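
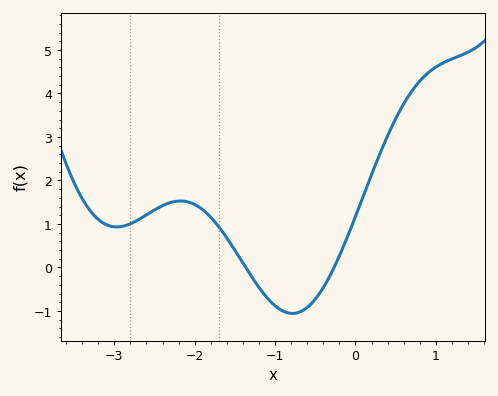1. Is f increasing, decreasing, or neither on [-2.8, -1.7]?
neither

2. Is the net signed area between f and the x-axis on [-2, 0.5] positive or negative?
positive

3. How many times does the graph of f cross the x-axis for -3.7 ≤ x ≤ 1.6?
2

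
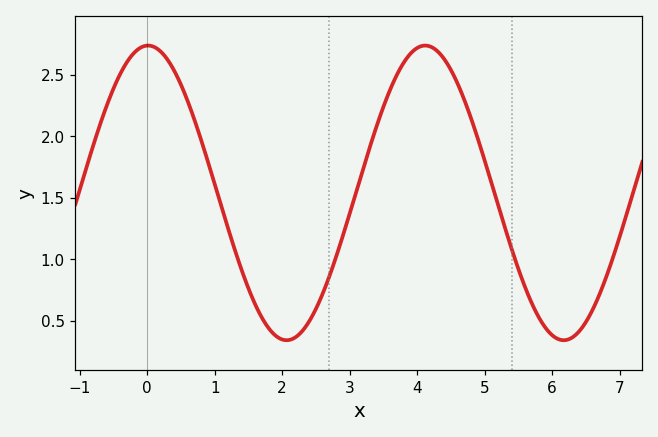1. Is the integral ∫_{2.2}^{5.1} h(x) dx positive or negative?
positive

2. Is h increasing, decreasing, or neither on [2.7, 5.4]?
neither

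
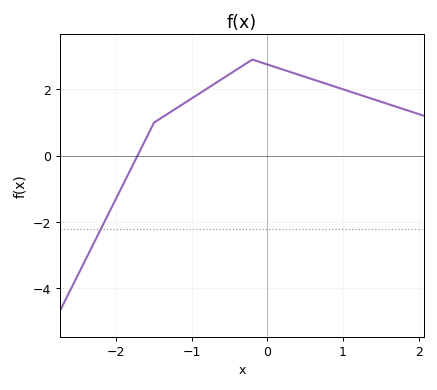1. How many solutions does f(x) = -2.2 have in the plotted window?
1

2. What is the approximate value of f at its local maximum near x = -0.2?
2.8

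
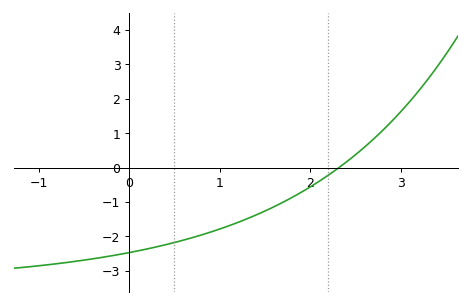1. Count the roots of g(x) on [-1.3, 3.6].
1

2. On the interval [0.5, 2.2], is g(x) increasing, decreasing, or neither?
increasing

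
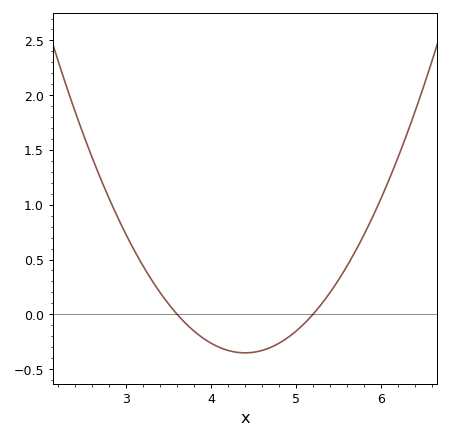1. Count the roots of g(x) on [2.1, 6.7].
2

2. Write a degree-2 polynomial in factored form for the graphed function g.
y = 0.55(x - 3.6)(x - 5.2)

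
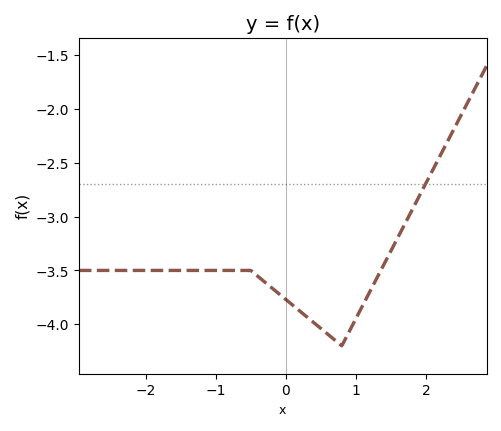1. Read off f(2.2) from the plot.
-2.45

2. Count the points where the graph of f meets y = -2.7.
1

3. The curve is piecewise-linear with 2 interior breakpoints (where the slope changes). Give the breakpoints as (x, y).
(-0.5, -3.5); (0.8, -4.2)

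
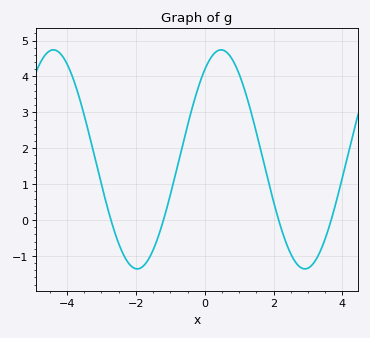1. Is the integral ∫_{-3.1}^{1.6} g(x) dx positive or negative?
positive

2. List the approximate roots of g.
-2.72, -1.2, 2.15, 3.67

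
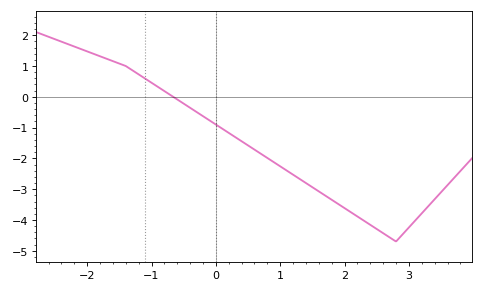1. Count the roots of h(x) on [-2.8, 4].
1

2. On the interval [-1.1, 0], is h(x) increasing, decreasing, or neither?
decreasing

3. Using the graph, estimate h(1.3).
-2.66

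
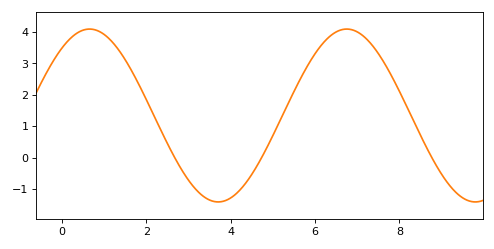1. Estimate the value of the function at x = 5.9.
3.1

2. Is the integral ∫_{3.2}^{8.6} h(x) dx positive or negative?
positive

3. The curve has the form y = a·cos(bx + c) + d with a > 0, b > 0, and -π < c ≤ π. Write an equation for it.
y = 2.75cos(1x - 0.67) + 1.34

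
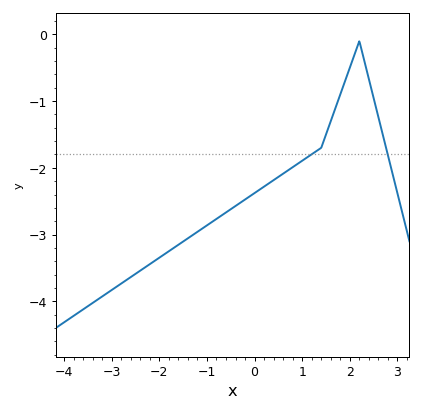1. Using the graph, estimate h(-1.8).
-3.2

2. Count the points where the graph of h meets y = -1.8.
2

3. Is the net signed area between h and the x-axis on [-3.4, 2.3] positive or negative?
negative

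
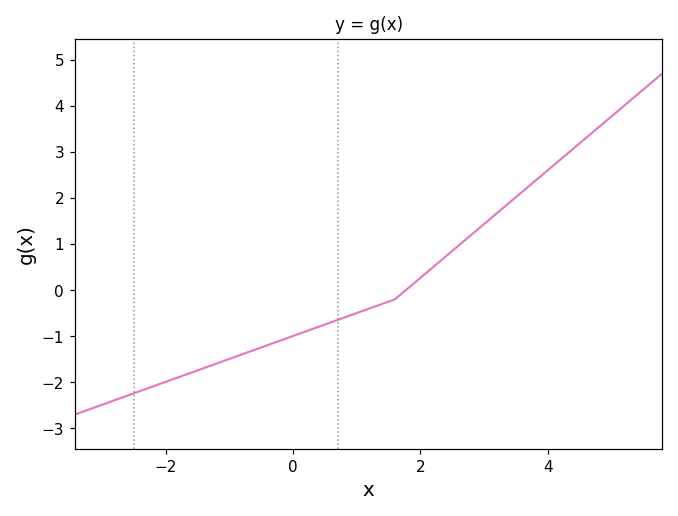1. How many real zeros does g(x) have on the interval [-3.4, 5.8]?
1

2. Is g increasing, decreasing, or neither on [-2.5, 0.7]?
increasing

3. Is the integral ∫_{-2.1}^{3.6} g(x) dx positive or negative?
negative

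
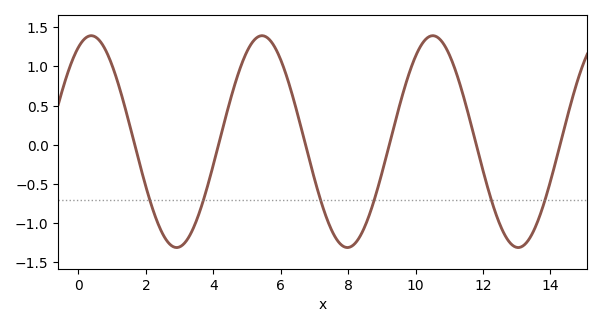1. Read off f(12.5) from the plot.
-1.01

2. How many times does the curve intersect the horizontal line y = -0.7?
6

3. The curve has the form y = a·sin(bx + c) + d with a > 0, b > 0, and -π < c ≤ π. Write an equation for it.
y = 1.35sin(1.24x + 1.1) + 0.04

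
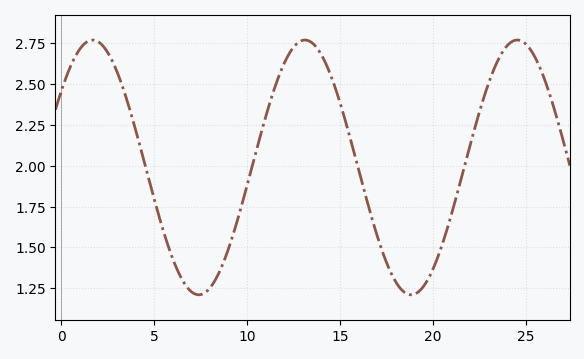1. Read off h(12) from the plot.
2.62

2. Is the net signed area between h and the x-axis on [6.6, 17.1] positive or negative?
positive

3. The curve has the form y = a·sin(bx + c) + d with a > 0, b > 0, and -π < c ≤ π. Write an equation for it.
y = 0.78sin(0.55x + 0.64) + 1.99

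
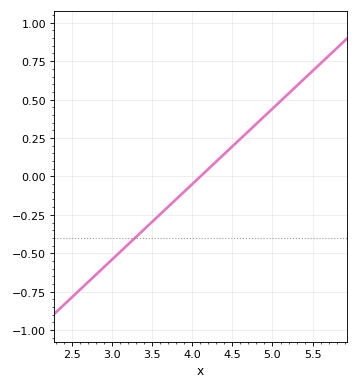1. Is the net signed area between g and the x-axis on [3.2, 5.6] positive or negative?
positive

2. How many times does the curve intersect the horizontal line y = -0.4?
1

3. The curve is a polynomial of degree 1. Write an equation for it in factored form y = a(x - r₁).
y = 0.49(x - 4.1)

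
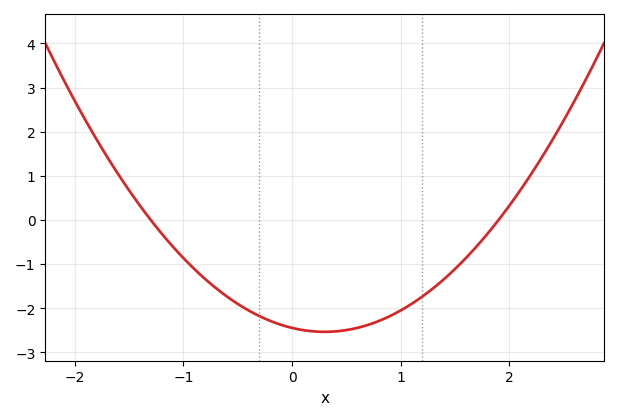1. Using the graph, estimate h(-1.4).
0.327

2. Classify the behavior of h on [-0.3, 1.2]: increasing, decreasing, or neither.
neither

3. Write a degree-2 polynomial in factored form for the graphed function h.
y = 0.99(x + 1.3)(x - 1.9)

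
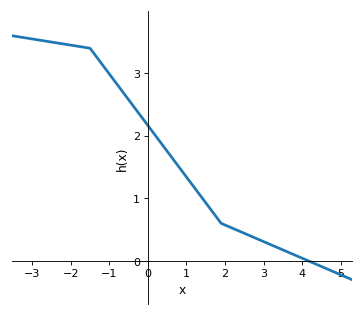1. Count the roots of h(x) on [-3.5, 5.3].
1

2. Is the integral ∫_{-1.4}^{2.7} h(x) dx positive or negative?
positive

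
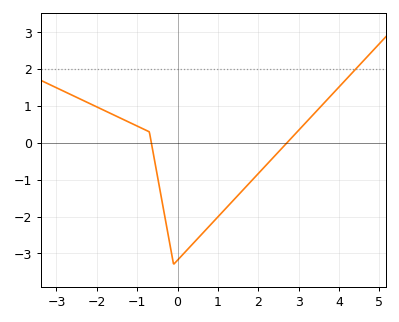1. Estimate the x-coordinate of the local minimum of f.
-0.099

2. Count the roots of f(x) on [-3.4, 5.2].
2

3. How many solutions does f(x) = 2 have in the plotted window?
1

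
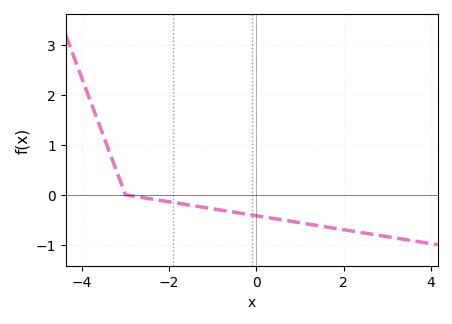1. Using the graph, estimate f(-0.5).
-0.3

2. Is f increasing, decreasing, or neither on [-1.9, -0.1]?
decreasing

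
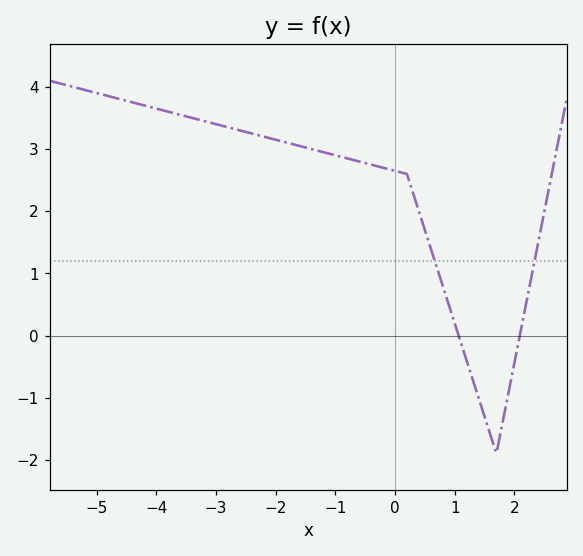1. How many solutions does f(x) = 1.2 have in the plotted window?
2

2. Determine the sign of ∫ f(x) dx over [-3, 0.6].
positive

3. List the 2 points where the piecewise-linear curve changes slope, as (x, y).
(0.2, 2.6); (1.7, -1.9)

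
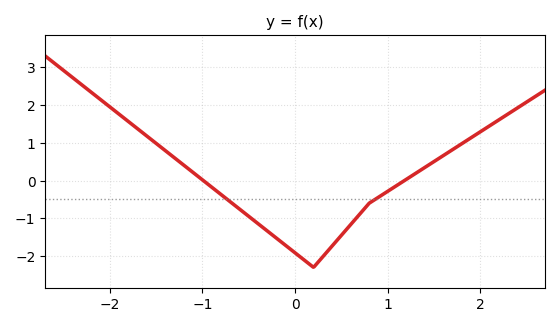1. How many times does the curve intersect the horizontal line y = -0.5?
2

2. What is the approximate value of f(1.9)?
1.1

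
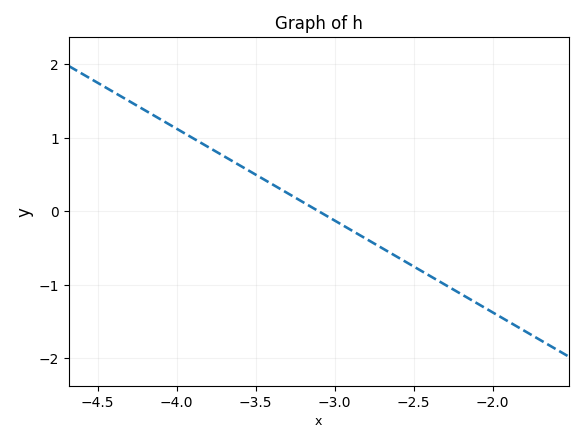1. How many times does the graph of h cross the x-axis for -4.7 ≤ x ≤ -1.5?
1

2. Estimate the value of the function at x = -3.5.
0.5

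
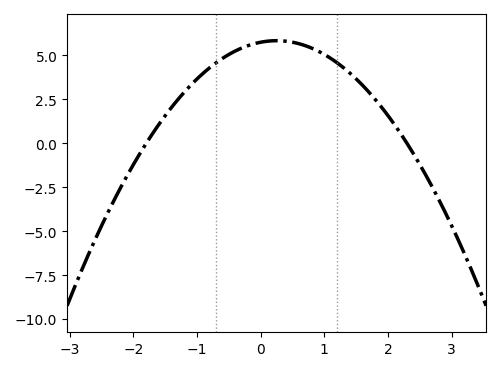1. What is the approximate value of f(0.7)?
5.6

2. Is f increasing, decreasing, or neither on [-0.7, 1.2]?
neither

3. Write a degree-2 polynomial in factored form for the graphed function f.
y = -1.39(x + 1.8)(x - 2.3)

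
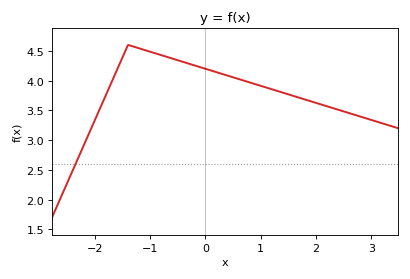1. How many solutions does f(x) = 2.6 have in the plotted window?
1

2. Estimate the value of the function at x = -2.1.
3.1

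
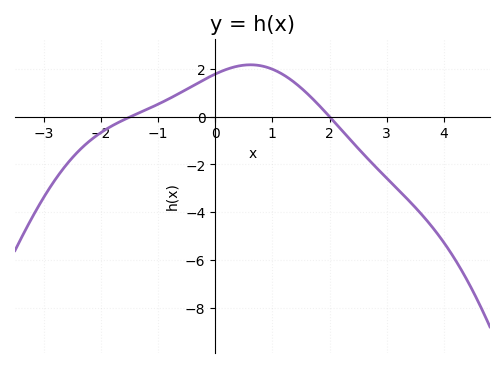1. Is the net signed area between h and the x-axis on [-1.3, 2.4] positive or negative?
positive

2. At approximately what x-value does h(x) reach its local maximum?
0.6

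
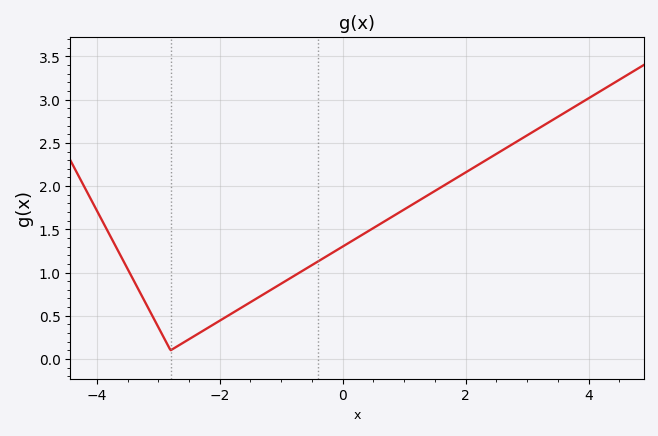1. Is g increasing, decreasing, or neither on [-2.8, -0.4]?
increasing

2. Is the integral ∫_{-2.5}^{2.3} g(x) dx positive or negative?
positive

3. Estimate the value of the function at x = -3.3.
0.774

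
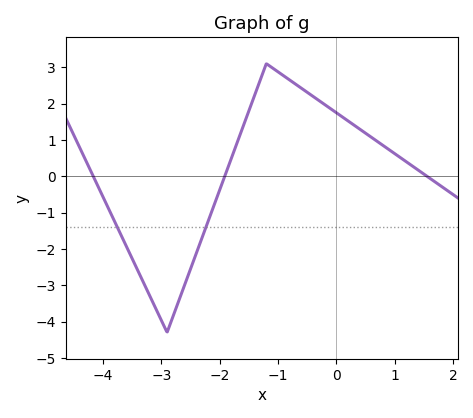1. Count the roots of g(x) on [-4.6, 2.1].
3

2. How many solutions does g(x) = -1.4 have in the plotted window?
2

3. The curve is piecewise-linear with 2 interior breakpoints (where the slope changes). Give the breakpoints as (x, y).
(-2.9, -4.3); (-1.2, 3.1)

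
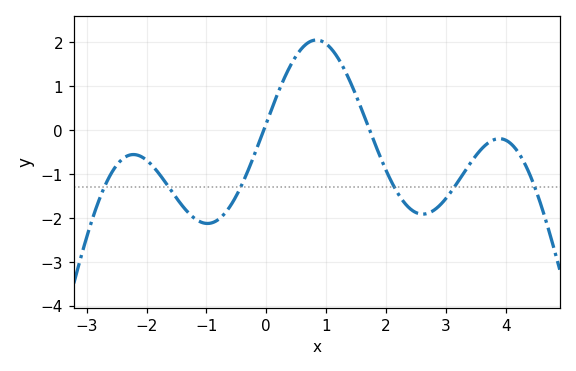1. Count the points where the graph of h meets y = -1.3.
6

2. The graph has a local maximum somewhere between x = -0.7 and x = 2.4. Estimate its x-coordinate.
0.835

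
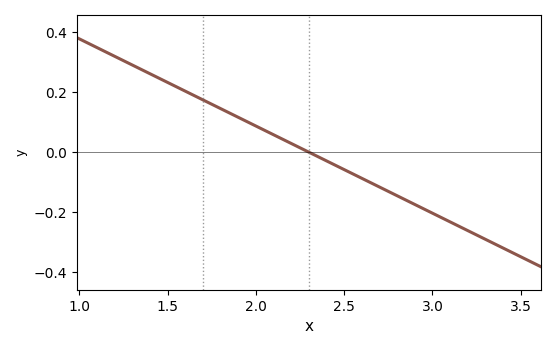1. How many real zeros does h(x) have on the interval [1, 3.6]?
1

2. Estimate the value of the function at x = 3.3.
-0.29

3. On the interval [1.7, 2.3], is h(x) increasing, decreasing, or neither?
decreasing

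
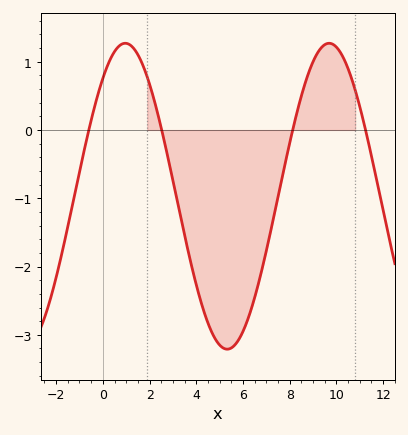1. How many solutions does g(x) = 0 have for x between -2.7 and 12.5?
4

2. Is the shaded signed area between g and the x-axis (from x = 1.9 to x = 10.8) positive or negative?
negative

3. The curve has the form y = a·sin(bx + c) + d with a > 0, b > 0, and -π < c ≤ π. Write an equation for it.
y = 2.24sin(0.72x + 0.88) - 0.97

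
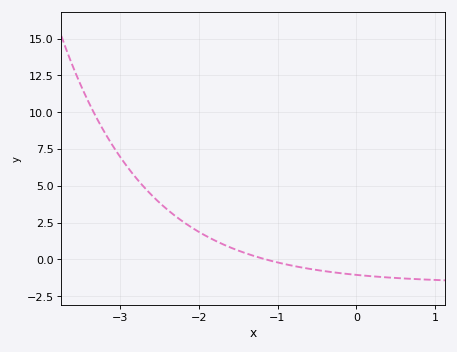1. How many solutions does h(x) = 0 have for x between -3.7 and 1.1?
1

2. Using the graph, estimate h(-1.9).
1.58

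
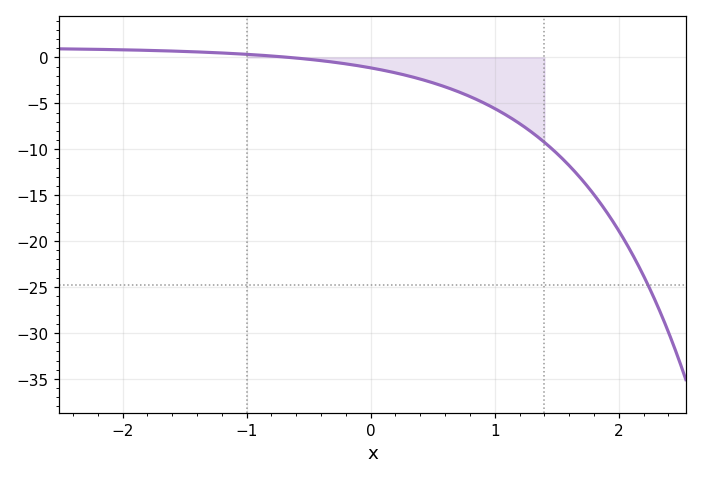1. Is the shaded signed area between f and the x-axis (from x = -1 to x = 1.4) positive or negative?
negative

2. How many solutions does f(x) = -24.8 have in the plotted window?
1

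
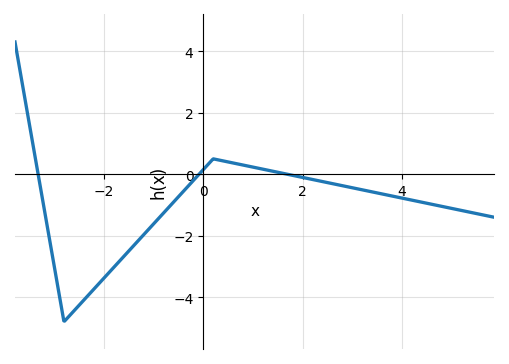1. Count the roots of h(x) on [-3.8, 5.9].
3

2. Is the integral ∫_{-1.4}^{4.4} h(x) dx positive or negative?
negative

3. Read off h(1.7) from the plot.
-0.004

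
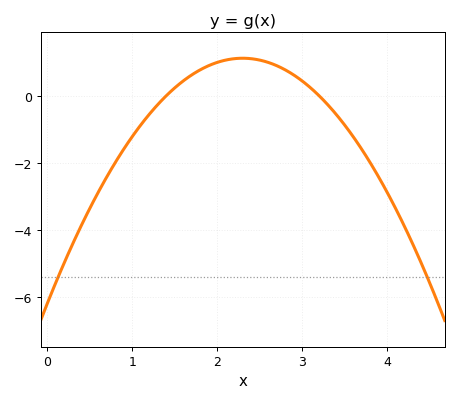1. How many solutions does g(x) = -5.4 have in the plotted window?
2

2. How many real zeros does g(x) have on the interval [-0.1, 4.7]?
2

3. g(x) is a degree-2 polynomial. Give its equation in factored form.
y = -1.38(x - 1.4)(x - 3.2)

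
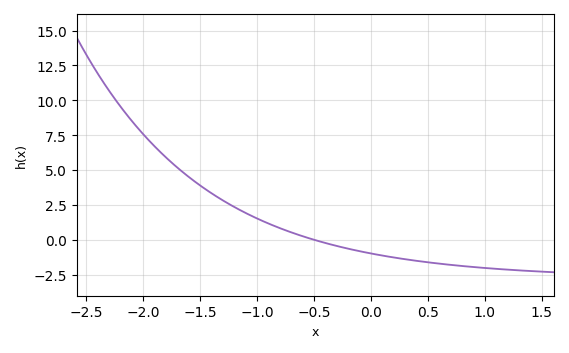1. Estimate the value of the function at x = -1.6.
4.53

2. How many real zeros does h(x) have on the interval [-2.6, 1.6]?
1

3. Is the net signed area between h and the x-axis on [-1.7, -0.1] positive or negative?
positive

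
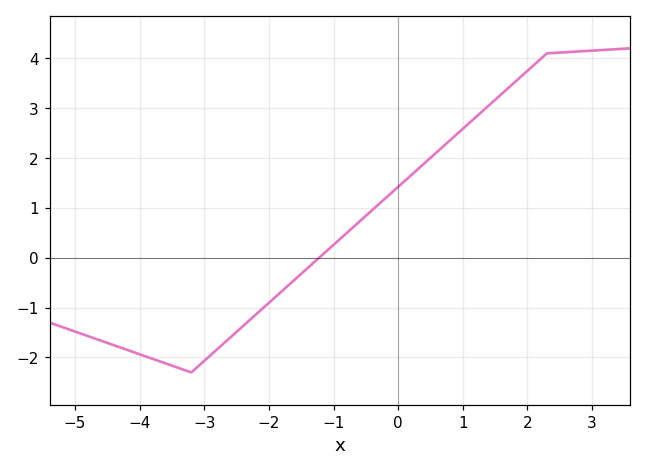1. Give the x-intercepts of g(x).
-1.22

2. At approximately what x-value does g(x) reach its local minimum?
-3.2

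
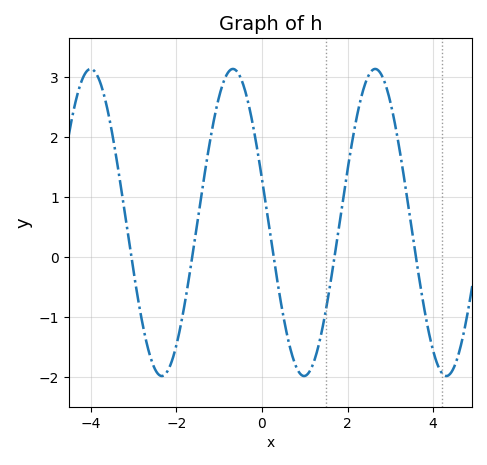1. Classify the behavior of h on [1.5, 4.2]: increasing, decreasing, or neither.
neither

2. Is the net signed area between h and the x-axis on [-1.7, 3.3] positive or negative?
positive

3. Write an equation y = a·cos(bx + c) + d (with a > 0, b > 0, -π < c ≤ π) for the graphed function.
y = 2.56cos(1.89x + 1.28) + 0.58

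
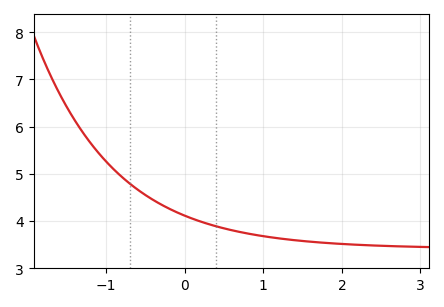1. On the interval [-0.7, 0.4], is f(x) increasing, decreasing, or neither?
decreasing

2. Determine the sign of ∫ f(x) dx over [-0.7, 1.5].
positive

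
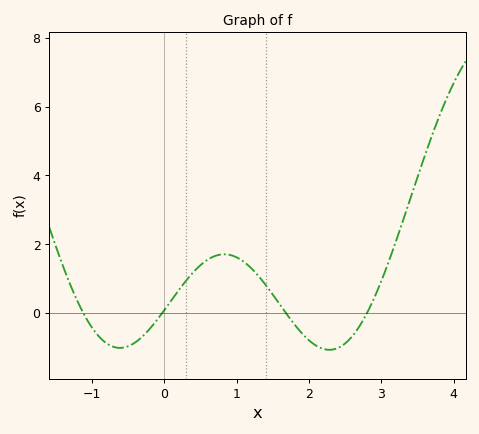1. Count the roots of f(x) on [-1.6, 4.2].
4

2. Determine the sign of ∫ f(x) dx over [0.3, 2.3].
positive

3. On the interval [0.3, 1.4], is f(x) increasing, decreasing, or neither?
neither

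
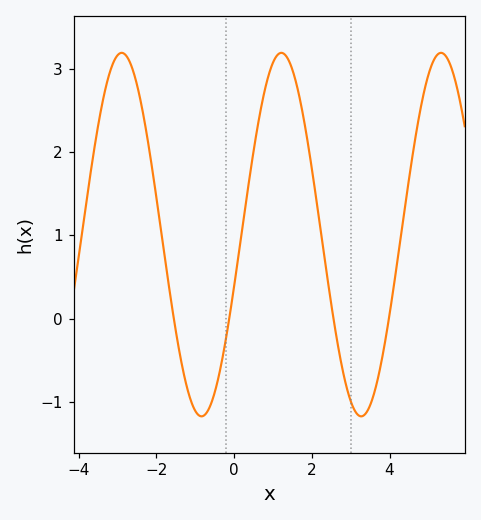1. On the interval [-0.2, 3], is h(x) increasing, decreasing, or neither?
neither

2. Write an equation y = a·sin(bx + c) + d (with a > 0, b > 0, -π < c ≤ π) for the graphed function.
y = 2.18sin(1.53x - 0.292) + 1.01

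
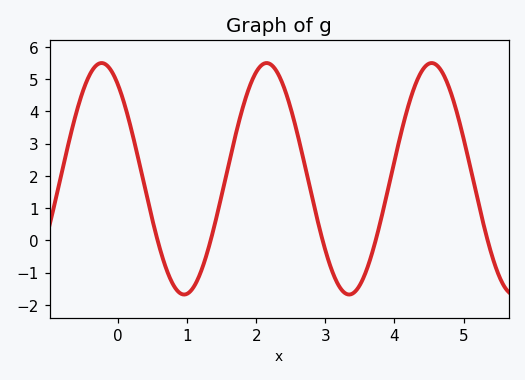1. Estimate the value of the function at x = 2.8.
1.4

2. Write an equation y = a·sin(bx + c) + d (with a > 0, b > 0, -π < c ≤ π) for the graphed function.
y = 3.59sin(2.6x + 2.2) + 1.91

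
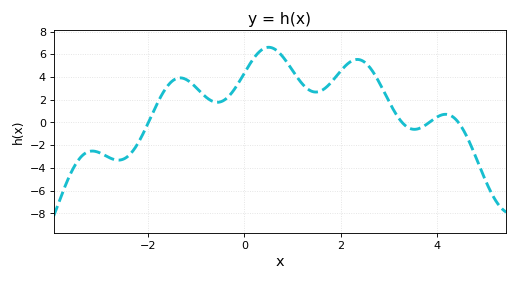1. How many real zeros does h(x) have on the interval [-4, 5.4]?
4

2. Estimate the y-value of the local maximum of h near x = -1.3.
3.92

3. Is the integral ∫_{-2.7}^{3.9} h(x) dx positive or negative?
positive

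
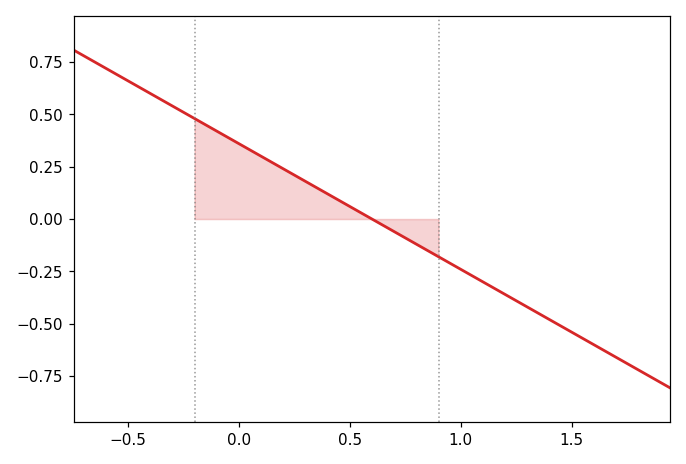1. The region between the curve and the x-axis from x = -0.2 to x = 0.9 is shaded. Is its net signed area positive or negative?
positive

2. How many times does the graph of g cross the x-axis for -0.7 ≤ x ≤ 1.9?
1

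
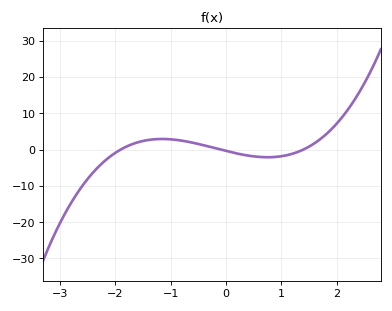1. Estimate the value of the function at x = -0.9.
2.67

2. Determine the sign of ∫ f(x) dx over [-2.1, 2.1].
positive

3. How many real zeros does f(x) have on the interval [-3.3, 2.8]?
3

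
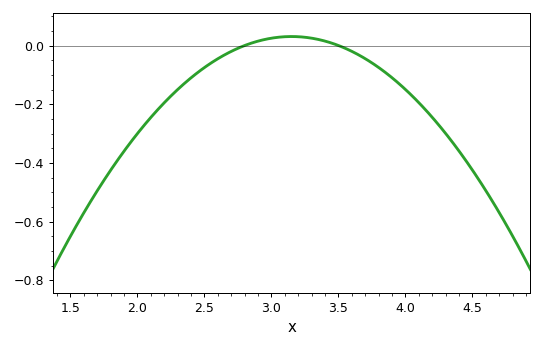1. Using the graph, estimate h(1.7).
-0.495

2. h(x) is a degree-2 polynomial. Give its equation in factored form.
y = -0.25(x - 2.8)(x - 3.5)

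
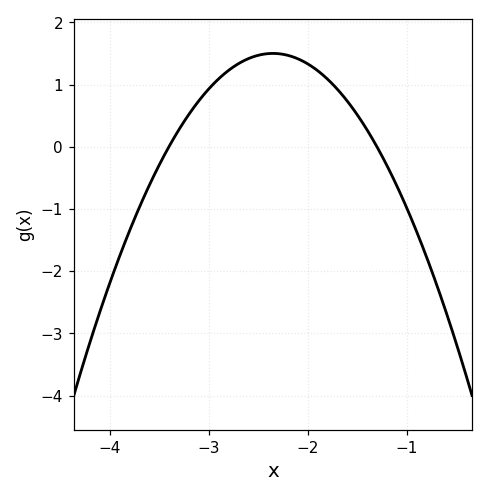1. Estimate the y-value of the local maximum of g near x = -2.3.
1.5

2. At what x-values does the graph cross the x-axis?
-3.4, -1.3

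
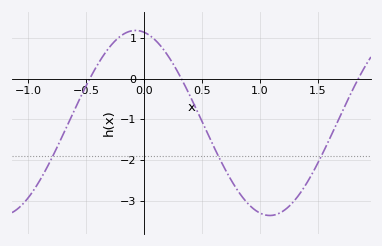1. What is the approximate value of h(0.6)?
-1.7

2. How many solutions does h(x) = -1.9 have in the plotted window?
3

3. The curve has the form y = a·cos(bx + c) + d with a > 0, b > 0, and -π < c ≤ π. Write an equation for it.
y = 2.27cos(2.7x + 0.2) - 1.09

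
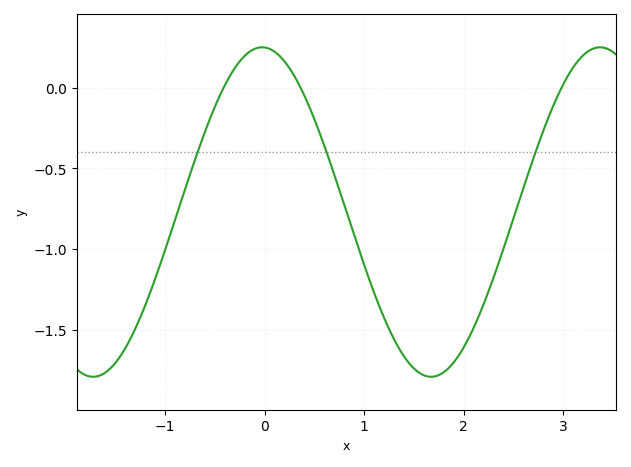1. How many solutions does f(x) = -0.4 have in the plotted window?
3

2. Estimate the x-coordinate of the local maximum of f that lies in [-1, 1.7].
0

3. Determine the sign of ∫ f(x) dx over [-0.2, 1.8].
negative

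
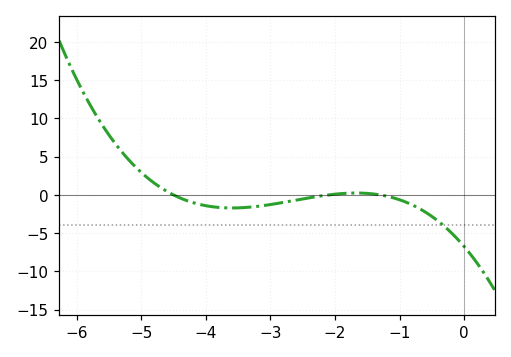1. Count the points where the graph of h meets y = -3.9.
1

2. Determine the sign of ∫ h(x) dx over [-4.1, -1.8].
negative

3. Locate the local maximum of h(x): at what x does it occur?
-1.67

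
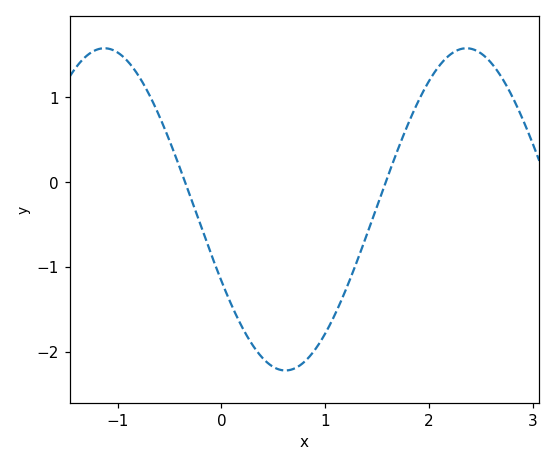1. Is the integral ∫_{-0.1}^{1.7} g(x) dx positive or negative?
negative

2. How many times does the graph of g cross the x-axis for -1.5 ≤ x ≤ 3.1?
2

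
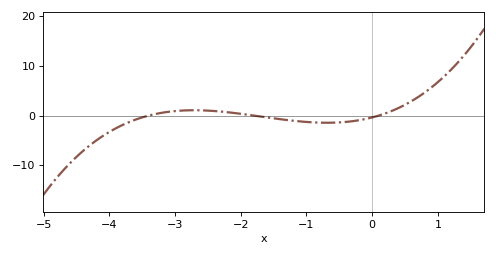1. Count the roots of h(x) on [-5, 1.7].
3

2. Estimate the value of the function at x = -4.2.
-5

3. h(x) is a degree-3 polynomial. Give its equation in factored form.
y = 0.61(x + 3.4)(x + 1.8)(x - 0.1)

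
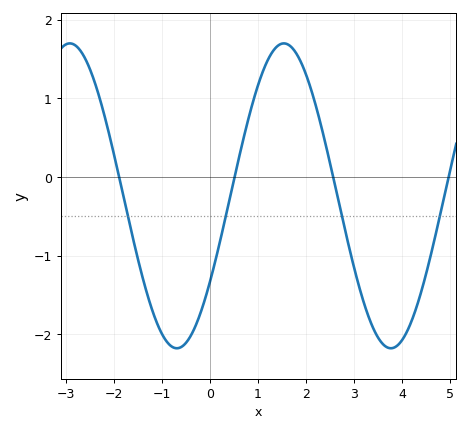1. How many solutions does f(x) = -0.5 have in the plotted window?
4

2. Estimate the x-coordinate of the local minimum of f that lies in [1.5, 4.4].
3.8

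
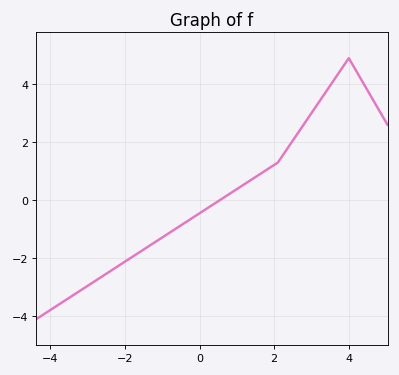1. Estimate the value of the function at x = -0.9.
-1.2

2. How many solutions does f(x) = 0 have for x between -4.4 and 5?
1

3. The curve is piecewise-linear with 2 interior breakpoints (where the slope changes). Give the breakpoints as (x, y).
(2.1, 1.3); (4, 4.9)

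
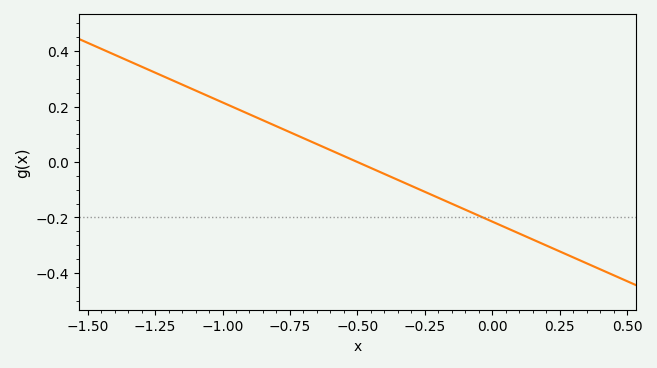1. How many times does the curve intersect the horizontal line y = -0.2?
1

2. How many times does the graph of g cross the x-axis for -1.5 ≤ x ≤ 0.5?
1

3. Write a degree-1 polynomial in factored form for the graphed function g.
y = -0.43(x + 0.5)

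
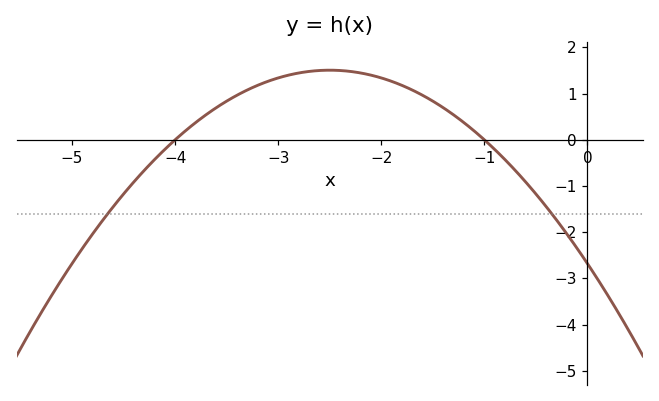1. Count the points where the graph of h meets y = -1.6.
2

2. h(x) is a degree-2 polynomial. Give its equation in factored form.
y = -0.67(x + 4)(x + 1)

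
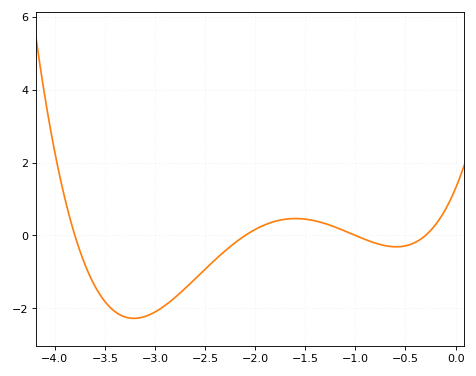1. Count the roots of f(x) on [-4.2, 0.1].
4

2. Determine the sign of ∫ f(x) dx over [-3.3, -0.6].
negative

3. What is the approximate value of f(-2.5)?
-0.927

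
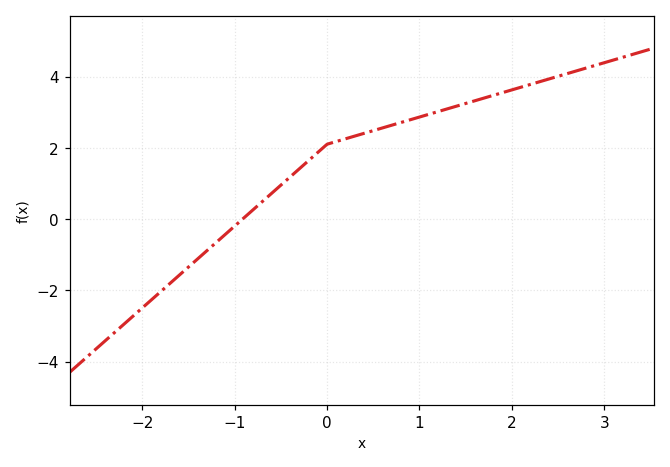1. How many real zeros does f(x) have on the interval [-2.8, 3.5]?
1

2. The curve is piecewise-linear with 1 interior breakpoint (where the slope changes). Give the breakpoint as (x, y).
(0, 2.1)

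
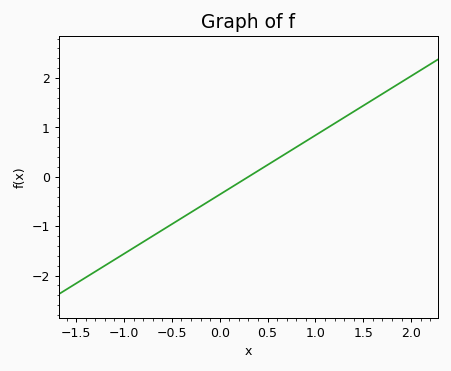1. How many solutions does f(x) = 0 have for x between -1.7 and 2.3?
1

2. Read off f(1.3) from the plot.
1.2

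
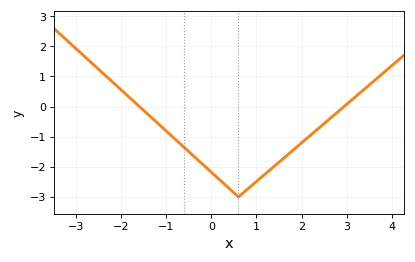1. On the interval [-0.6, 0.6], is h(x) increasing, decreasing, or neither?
decreasing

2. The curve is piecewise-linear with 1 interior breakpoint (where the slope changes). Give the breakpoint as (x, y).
(0.6, -3)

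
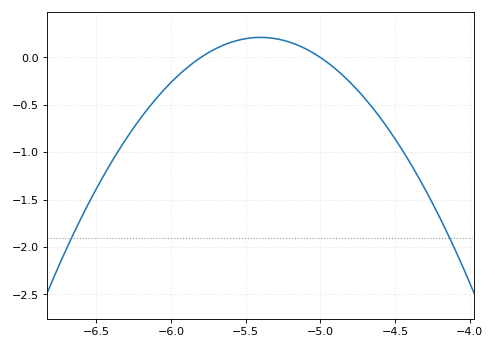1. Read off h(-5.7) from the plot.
0.1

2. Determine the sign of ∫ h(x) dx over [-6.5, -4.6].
negative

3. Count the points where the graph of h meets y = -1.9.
2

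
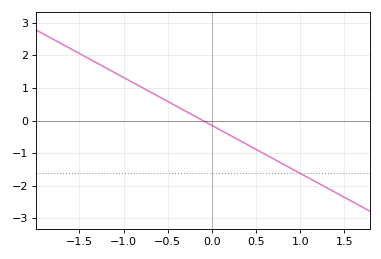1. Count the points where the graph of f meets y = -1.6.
1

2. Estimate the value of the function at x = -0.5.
0.588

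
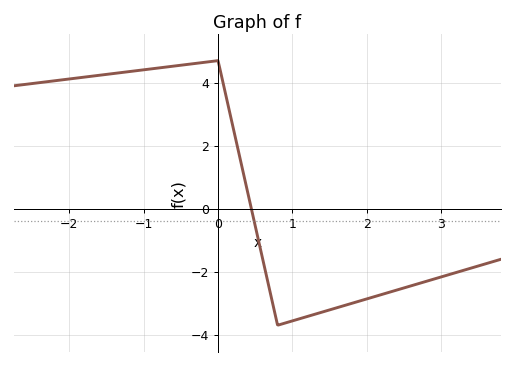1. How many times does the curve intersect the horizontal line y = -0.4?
1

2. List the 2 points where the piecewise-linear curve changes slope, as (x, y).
(0, 4.7); (0.8, -3.7)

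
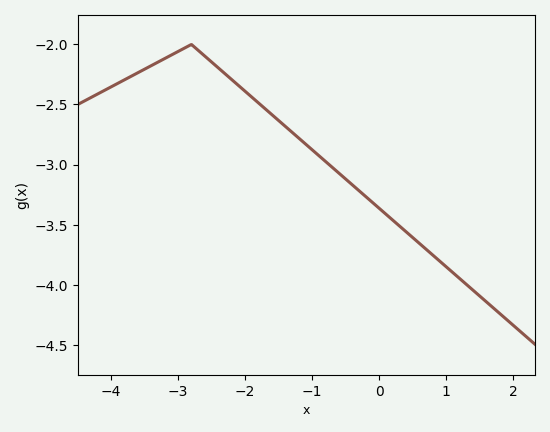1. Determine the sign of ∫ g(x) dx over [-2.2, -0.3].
negative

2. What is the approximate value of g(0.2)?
-3.46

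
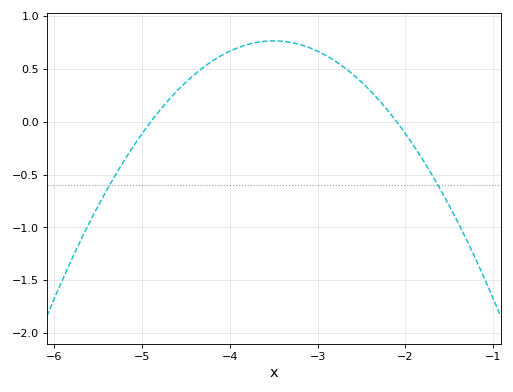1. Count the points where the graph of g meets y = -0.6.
2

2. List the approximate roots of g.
-4.9, -2.1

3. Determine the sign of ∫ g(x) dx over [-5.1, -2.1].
positive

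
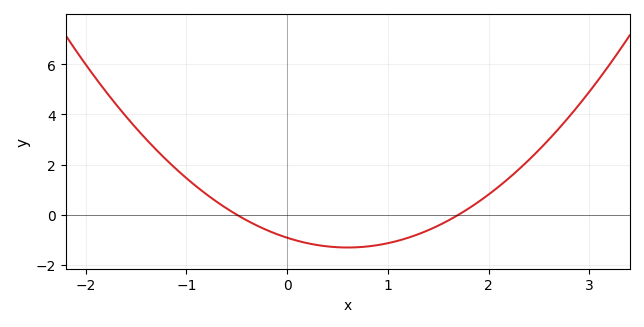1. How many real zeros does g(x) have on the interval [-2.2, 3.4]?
2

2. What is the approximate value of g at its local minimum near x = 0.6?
-1.4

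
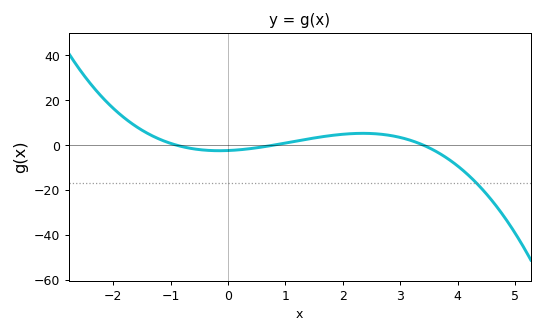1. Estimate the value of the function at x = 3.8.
-6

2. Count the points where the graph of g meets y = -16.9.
1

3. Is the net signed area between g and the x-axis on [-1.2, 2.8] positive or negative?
positive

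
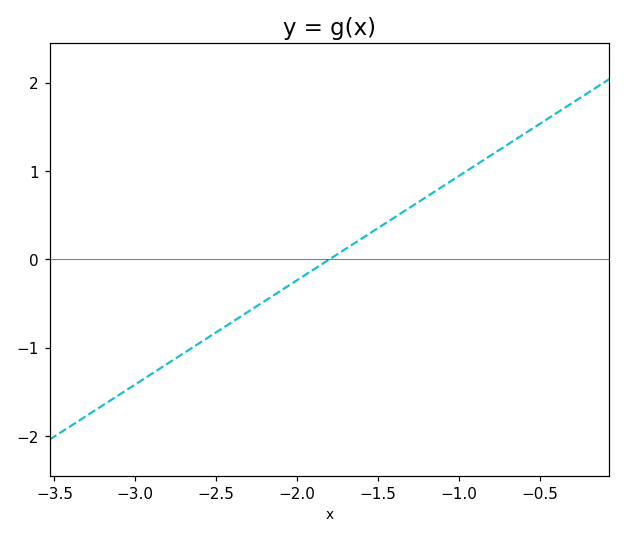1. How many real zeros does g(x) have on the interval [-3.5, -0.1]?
1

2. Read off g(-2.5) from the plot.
-0.8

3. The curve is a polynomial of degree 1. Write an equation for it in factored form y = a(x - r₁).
y = 1.18(x + 1.8)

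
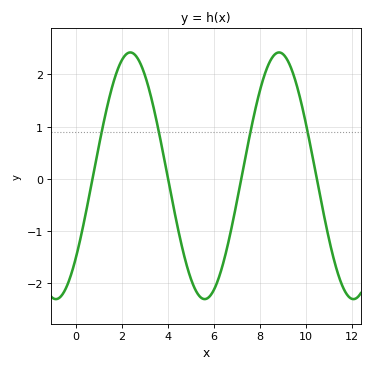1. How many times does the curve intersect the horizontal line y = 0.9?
4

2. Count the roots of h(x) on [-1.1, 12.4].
4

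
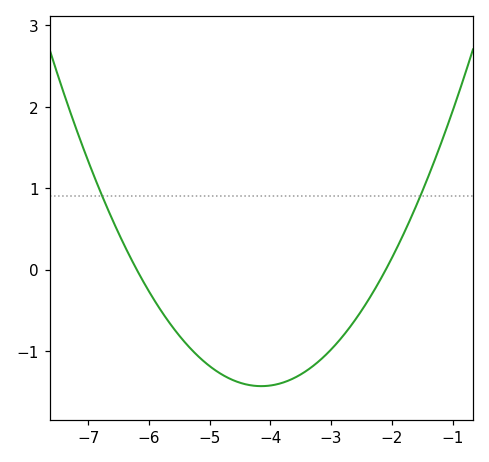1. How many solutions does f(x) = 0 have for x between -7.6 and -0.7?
2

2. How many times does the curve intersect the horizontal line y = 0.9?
2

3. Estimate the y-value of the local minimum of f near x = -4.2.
-1.43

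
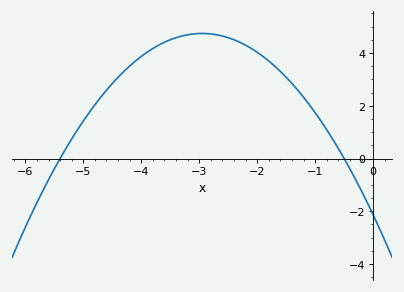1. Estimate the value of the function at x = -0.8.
1.09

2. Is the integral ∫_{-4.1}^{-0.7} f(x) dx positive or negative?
positive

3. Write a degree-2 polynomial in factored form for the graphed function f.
y = -0.79(x + 5.4)(x + 0.5)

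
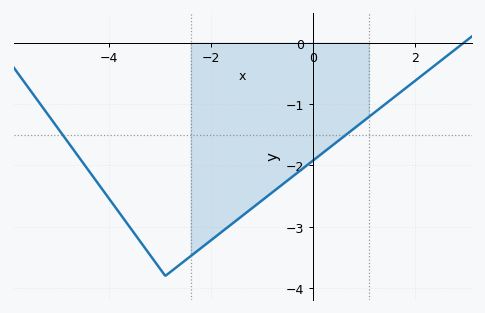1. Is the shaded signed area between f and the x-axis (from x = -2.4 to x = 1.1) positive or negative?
negative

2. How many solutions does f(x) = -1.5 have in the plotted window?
2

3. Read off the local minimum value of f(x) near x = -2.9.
-3.8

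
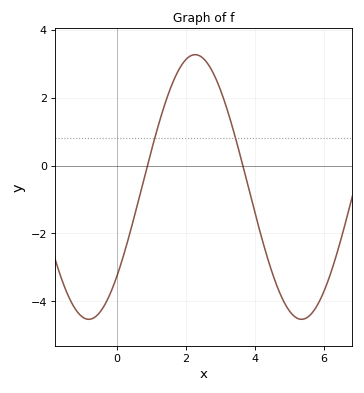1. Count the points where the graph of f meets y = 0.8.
2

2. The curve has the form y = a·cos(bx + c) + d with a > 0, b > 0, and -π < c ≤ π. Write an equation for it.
y = 3.9cos(1.02x - 2.31) - 0.63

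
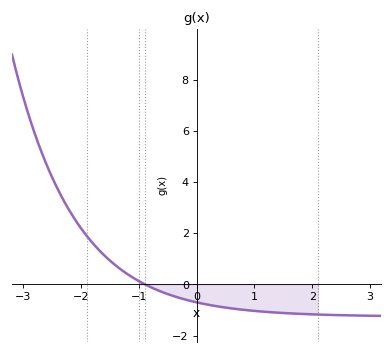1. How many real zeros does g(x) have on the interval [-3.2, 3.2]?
1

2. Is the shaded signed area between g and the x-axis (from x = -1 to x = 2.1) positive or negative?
negative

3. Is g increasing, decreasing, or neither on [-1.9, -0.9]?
decreasing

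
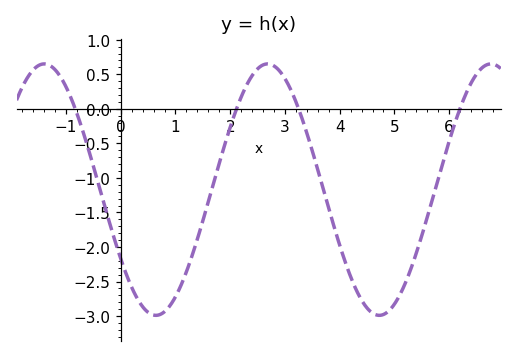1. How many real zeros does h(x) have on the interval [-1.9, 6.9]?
4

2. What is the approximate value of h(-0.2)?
-1.66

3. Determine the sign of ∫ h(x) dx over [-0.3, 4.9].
negative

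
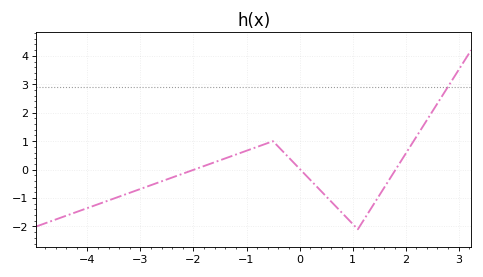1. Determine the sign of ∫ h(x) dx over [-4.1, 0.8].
negative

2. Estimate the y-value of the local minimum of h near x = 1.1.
-2.1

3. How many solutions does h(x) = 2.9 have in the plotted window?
1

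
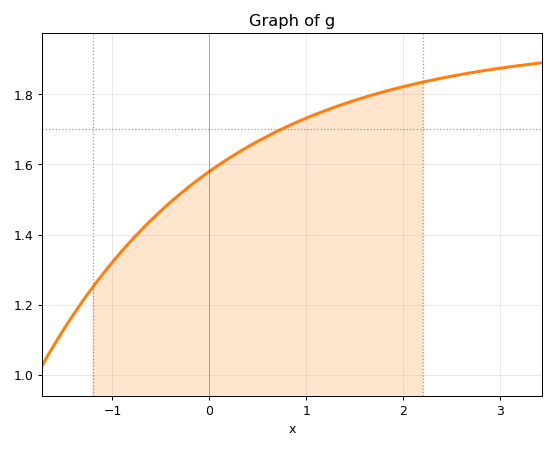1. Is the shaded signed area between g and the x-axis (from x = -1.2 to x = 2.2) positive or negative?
positive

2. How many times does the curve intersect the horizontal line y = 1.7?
1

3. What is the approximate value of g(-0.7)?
1.41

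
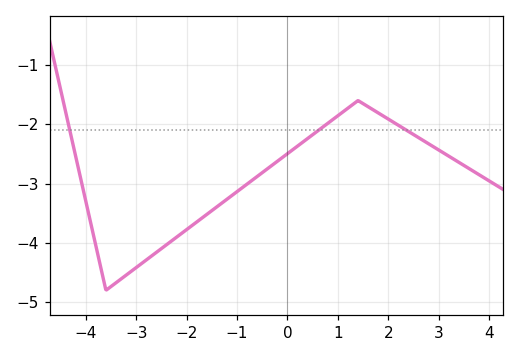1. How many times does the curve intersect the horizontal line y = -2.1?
3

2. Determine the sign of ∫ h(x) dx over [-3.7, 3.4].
negative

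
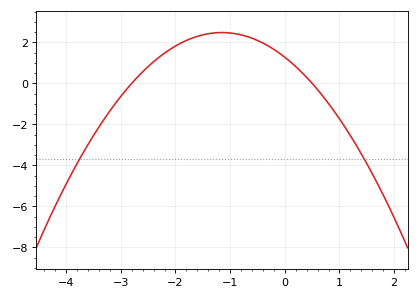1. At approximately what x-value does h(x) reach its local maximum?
-1.15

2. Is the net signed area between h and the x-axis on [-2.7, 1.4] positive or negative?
positive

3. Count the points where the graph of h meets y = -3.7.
2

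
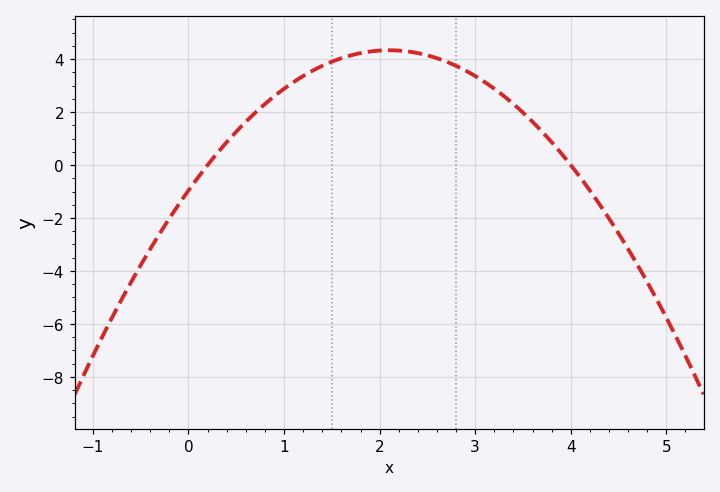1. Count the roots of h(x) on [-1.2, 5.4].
2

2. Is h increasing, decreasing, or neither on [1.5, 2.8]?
neither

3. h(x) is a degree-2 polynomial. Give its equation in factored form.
y = -1.2(x - 0.2)(x - 4)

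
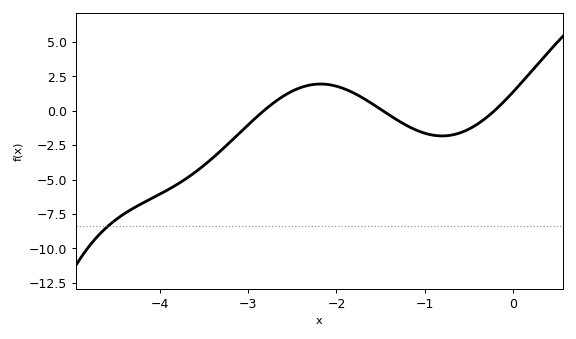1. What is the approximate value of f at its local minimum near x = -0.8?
-1.8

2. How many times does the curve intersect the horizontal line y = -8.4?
1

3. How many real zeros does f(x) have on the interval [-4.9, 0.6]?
3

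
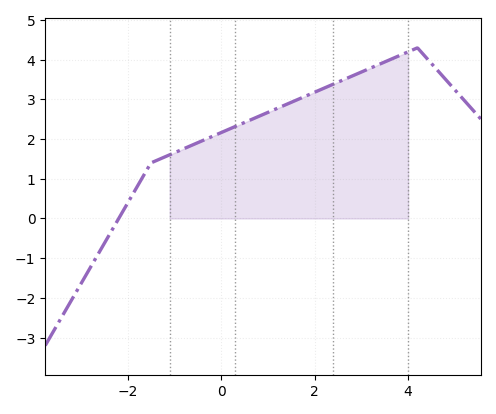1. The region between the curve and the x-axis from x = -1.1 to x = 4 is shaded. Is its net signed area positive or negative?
positive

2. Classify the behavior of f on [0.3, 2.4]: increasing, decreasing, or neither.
increasing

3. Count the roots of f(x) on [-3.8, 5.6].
1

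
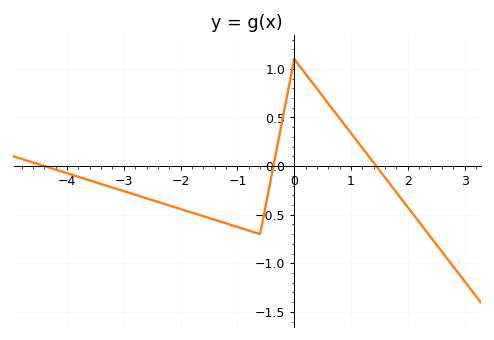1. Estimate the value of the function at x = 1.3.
0.1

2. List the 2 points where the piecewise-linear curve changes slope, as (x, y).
(-0.6, -0.7); (0, 1.1)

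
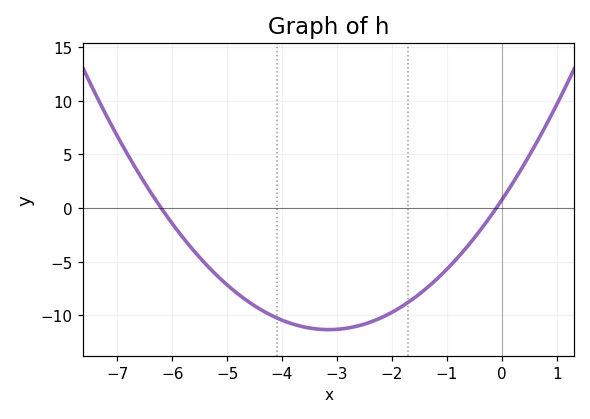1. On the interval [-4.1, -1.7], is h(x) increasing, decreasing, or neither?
neither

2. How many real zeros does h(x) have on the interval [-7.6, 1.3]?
2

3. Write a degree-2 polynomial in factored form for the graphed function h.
y = 1.22(x + 6.2)(x + 0.1)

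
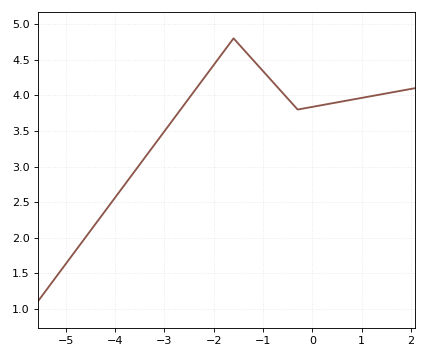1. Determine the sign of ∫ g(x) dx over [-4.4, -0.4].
positive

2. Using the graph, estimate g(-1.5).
4.7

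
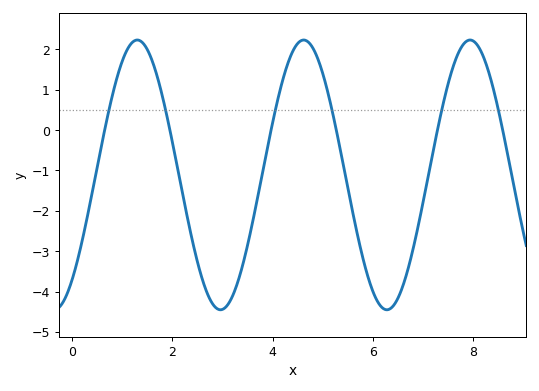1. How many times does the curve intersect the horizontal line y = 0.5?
6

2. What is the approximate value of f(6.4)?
-4.4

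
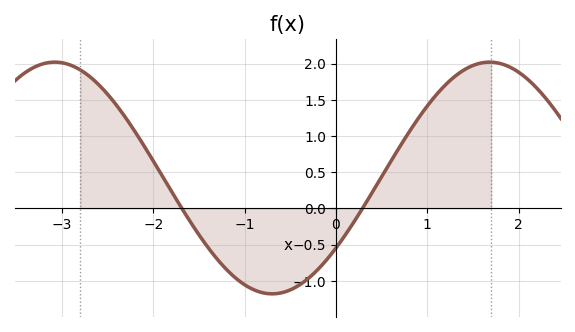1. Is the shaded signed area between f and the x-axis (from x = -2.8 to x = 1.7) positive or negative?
positive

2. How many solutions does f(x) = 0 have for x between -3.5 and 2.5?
2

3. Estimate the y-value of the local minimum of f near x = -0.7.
-1.18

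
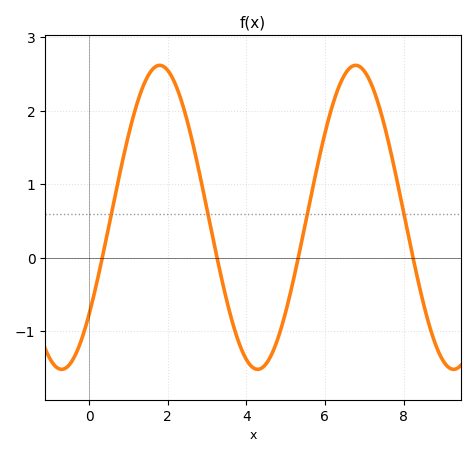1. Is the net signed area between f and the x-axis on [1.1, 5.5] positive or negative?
positive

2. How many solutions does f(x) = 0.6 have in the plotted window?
4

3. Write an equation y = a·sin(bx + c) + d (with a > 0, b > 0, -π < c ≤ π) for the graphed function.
y = 2.07sin(1.26x - 0.692) + 0.55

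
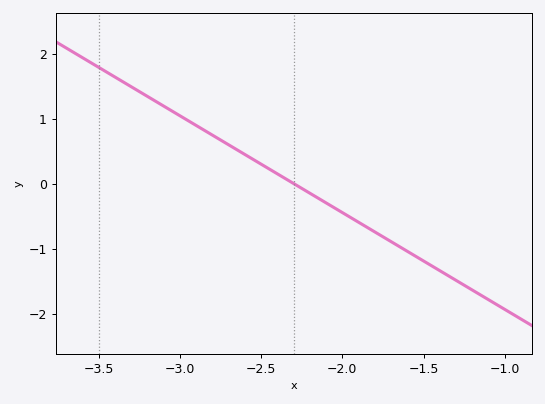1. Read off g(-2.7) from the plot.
0.596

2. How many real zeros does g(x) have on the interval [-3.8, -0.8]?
1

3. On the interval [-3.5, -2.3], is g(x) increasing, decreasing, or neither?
decreasing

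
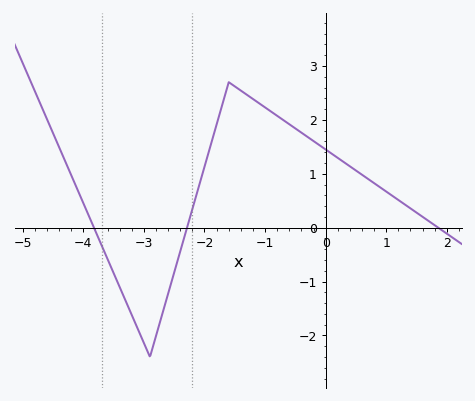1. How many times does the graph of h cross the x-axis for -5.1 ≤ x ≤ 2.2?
3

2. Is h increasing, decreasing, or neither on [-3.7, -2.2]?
neither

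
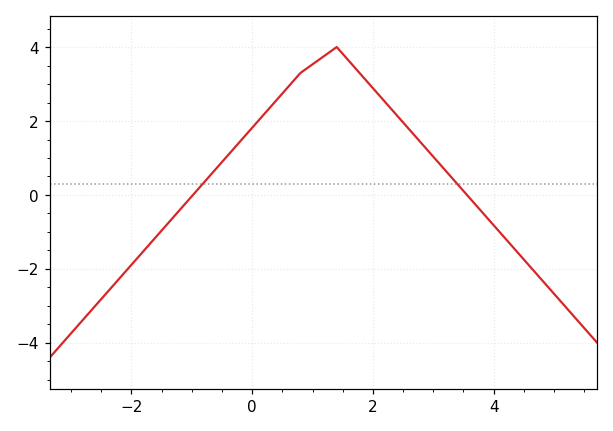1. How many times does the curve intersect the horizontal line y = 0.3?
2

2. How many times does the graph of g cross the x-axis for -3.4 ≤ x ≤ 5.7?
2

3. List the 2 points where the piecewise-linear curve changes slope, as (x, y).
(0.8, 3.3); (1.4, 4)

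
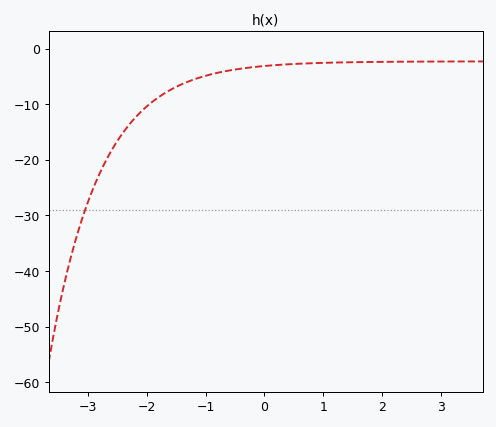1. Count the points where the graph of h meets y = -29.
1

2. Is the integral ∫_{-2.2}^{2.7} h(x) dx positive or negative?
negative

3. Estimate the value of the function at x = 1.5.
-2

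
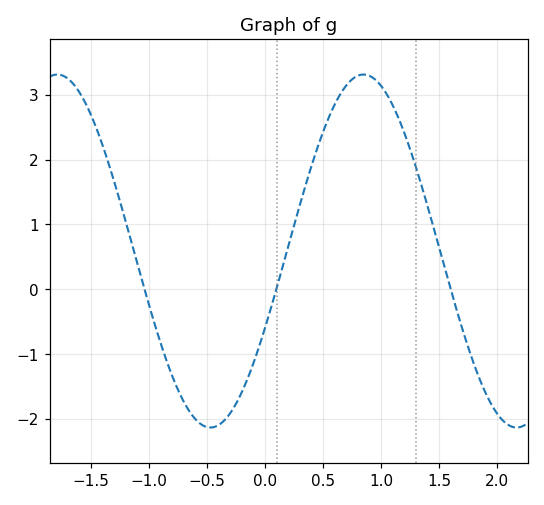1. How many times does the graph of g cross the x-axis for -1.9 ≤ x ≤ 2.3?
3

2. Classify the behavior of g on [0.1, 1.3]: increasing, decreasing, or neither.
neither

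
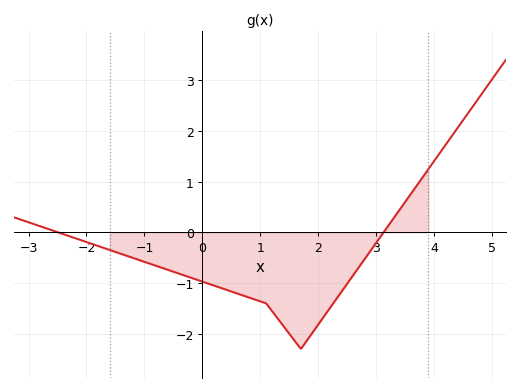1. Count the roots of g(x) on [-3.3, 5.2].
2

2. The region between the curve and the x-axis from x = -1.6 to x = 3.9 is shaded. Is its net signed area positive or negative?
negative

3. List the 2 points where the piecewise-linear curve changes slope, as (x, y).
(1.1, -1.4); (1.7, -2.3)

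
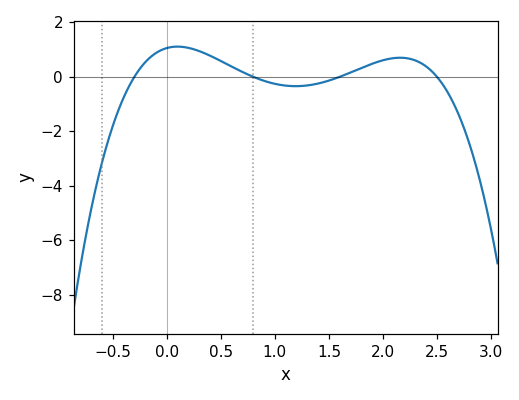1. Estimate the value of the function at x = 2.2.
0.6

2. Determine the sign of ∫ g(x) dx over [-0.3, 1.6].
positive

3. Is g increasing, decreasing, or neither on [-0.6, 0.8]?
neither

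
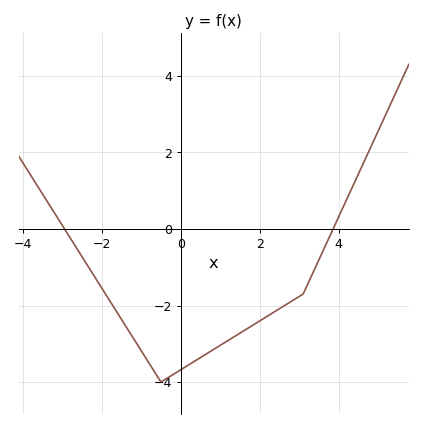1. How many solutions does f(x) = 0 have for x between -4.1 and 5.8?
2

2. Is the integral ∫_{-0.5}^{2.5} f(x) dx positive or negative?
negative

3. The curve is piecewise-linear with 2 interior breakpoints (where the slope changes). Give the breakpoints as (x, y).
(-0.5, -4); (3.1, -1.7)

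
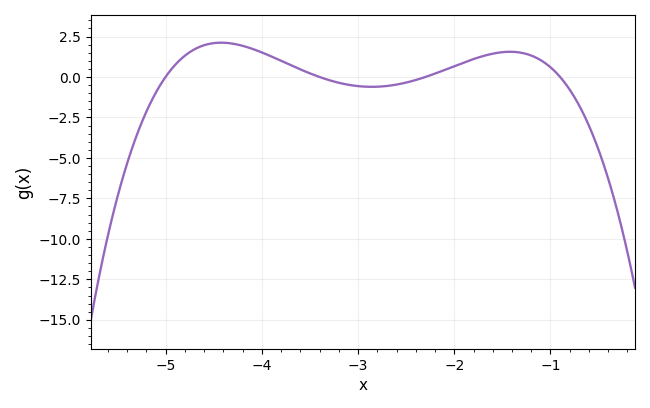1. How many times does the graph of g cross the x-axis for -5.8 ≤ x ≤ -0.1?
4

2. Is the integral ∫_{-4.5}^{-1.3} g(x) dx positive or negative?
positive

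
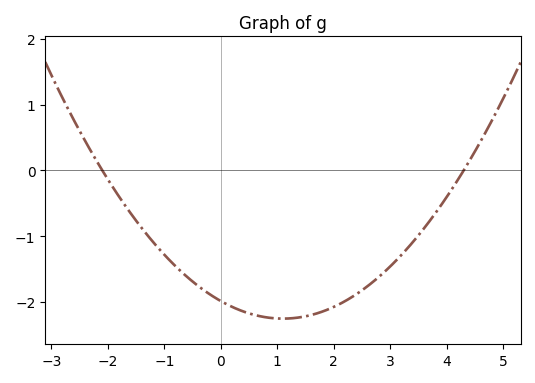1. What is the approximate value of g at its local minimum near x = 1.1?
-2.3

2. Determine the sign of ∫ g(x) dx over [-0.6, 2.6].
negative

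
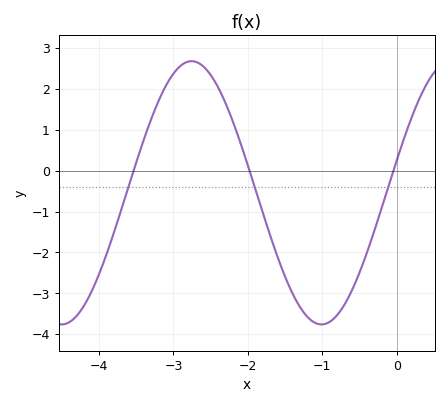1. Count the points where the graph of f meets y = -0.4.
3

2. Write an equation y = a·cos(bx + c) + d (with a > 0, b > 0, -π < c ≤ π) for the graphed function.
y = 3.22cos(1.8x - 1.3) - 0.54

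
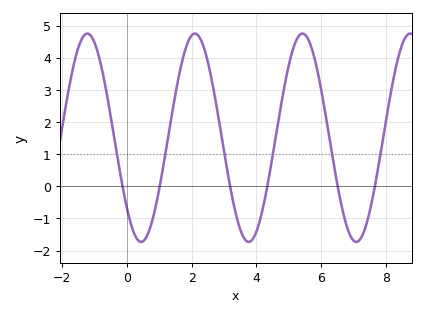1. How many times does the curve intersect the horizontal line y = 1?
6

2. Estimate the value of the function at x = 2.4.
4.3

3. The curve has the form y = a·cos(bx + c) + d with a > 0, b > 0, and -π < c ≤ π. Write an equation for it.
y = 3.24cos(1.9x + 2.3) + 1.51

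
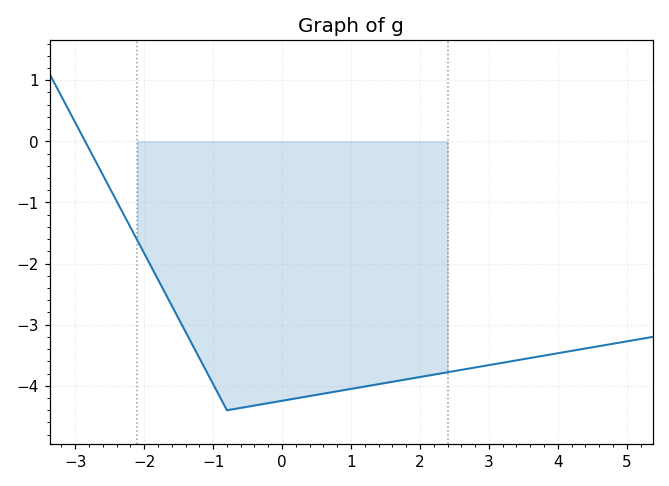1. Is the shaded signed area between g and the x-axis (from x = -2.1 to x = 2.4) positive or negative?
negative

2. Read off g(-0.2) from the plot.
-4.28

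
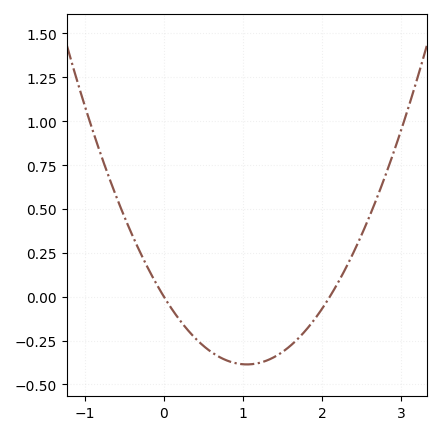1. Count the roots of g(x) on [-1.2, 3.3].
2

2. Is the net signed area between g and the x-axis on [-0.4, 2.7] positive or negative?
negative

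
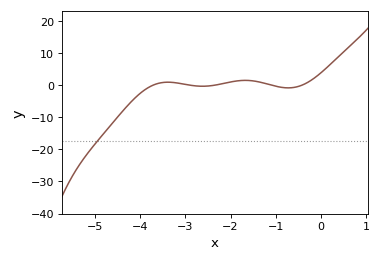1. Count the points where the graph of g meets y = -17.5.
1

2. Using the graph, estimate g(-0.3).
1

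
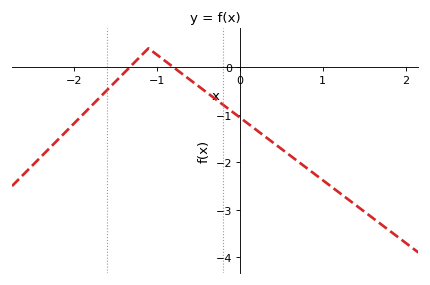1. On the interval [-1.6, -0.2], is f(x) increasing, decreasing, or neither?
neither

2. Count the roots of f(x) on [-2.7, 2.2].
2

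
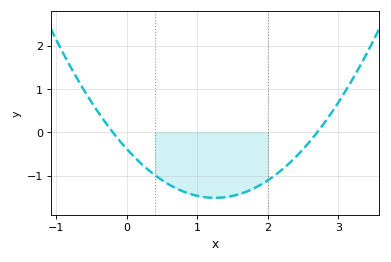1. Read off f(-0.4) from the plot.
0.446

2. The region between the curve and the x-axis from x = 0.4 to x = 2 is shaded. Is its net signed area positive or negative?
negative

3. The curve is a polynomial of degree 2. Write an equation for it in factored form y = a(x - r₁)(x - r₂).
y = 0.72(x + 0.2)(x - 2.7)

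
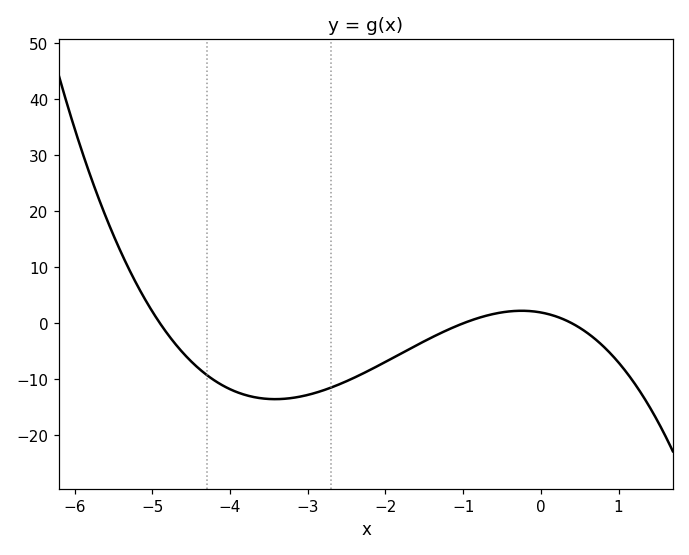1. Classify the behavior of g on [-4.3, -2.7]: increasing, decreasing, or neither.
neither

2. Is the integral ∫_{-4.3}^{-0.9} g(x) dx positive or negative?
negative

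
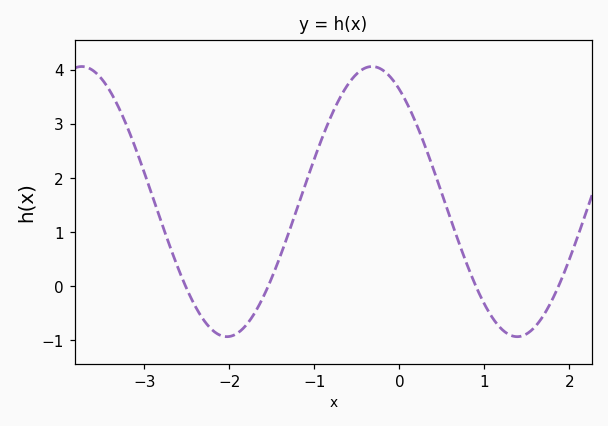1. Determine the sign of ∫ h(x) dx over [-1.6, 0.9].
positive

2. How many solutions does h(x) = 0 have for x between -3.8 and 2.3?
4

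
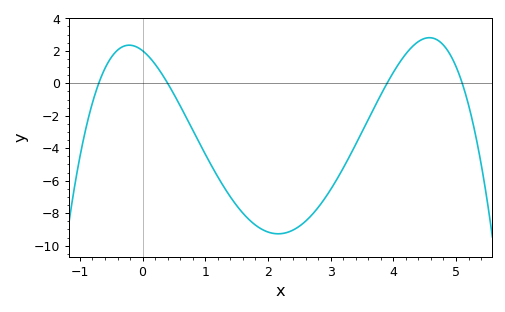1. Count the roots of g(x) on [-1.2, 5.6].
4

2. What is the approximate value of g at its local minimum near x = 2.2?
-9.2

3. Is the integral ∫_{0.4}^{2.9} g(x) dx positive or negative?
negative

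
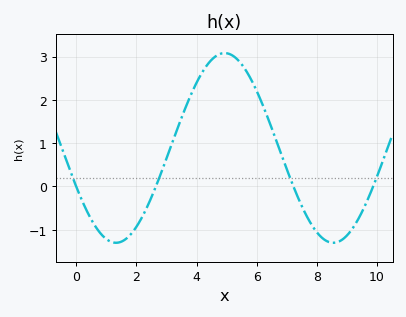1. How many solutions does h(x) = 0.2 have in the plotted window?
4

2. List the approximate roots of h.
-0.002, 2.65, 7.22, 9.87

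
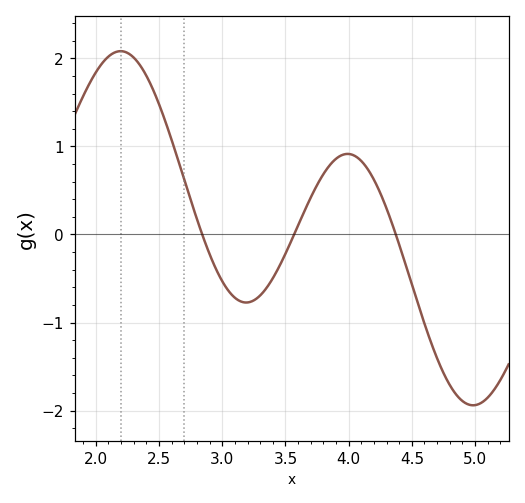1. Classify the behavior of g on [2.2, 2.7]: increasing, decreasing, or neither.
decreasing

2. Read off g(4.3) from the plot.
0.3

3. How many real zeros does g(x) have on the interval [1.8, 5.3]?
3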